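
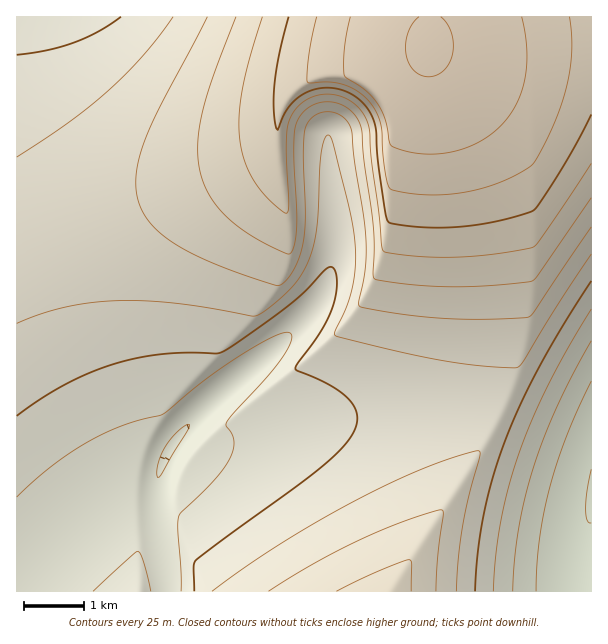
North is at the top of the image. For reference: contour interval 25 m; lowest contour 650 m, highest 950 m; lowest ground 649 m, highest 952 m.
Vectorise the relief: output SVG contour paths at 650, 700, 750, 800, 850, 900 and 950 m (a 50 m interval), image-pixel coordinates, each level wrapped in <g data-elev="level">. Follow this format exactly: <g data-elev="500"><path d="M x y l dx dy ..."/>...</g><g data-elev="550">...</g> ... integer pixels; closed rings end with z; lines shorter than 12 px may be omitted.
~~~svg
<g data-elev="650"><path d="M591 523l-3-1-1-3-1-10 1-17 4-23"/></g><g data-elev="700"><path d="M513 591l2-31 3-30 7-32 8-30 11-30 13-31 34-66"/><path d="M158 478l-1-5 1-8 7-18 14-17 7-5 3-1-2 8-26 43z"/></g><g data-elev="750"><path d="M475 591l3-37 5-38 9-37 12-36 16-38 19-37 24-42 28-45"/><path d="M17 416l24-17 24-14 24-12 24-9 22-6 24-4 27-1 30 1 8-3 67-48 16-13 19-21 4-2 3 1 3 7 1 10-5 24-11 21-23 33-3 6 33 15 19 14 6 7 4 8 0 7-2 9-11 17-22 21-126 93-2 6 0 25"/><path d="M121 17l-23 15-24 11-27 7-30 5"/></g><g data-elev="800"><path d="M436 591l2-37 5-39 0-5-2 0-37 11-45 19-45 24-45 27"/><path d="M207 17l-56 108-10 27-5 22 1 23 8 19 17 18 23 16 36 16 48 17 9 3 7-5 7-8 6-12 6-24 1-25-2-60 2-23 3-6 4-6 6-3 8-2 9 1 8 4 6 6 3 9 2 26 9 56 3 26-1 30-6 32 1 5 41 7 42 4 42 1 43-2 6-5 57-85"/></g><g data-elev="850"><path d="M262 17l-12 40-8 32-3 27 1 24 4 21 10 19 14 18 17 15 3-1 1-6-3-56 2-27 5-10 7-9 9-6 11-3 15 0 13 4 11 9 8 12 3 11 1 27 8 55 2 32 2 5 3 2 34 5 36 0 39-3 38-7 12-14 46-70"/></g><g data-elev="900"><path d="M317 17l-8 39-2 21 1 5 21 0 12 2 12 4 11 8 10 12 6 14 4 44 5 21 3 3 11 2 31 3 28-2 27-7 27-11 14-8 4-5 20-39 13-37 5-35-3-34"/></g><g data-elev="950"><path d="M419 17l-6 6-5 10-2 11 0 10 3 9 5 8 8 5 7 1 8-2 7-5 6-8 3-9 0-11-2-10-5-9-5-6"/></g>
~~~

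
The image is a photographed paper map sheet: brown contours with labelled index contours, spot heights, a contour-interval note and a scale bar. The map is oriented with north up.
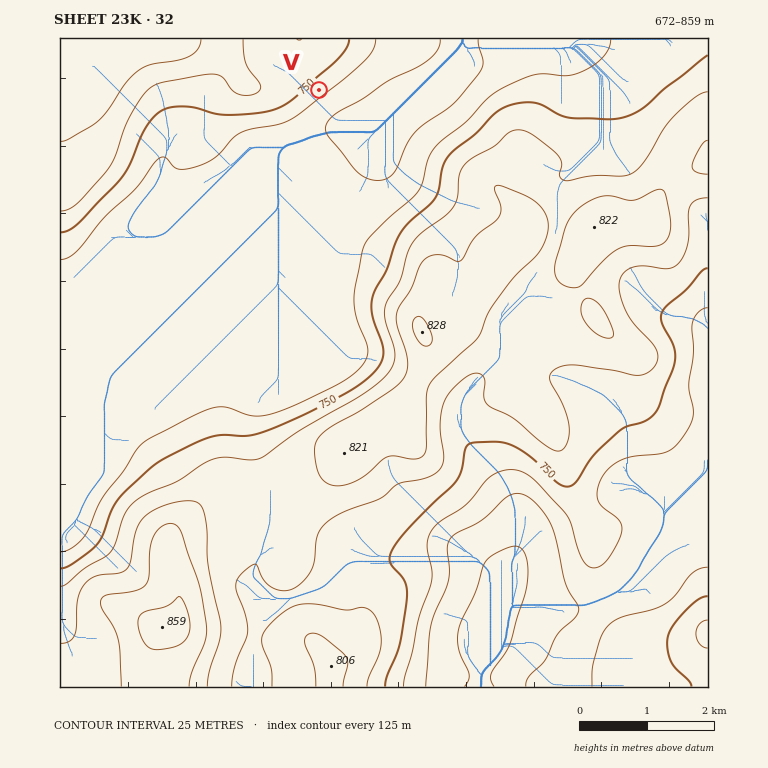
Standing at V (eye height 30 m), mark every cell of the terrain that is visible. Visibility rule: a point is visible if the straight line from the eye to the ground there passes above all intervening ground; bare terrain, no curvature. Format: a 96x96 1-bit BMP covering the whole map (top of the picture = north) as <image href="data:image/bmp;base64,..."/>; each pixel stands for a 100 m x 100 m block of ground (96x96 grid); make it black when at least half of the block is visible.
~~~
<image width="96" height="96" href="data:image/bmp;base64,Qk2+BAAAAAAAAD4AAAAoAAAAYAAAAGAAAAABAAEAAAAAAIAEAAATCwAAEwsAAAIAAAAAAAAA////AAAAAAAAAAAAAAAAAAAAAAAAAAAAAAAAAAAAAAAAAAAAAAAAAAAAAAAAAAAAAAAAAAAAAAAAAAAAAAAAAAAAAAAAAAAAAAAAAAAAAAAAAAAAAAAAAAAAAAAAAAMAAAAAAAAAAAAAAB+AAAAAAAAAAAAAB/+AAAAAAAAAAAAAB/+AAAAAAAAAAACAIH8AAAAAAAAAAACB4H8AAAAAAAAAAACHwD4AAAAAAAAAAAD/wD4AAAAAAAAAAAD/gH4AAAAAAAAAAAD/AH4AAAAAAAAAAAD/APwAAAAAAAAAAAD+APwAAAAAAAAAAAD8APwAAAAAAAAAAAD4AfwAAAAAAAAAAADwA/wAAAAAAAAAAADgB//AAAAAAAAAAADgD//wAAAAAAAAAADgH//8AAAAAAAAAADgf//8AAAAAAAAAAD///88AAAAAAAAAAD///8YAAAAAAAAAAD///8YAAAAAAAAAAD////YAAAAAAAAAAD////4AAAAAAAAAAD////8AAAAAAAAAAD////8AAAAAAAAAAD/////AAAAAAAAAAD/f///wAAAAAAAAAD+f/////AAAAAAAAD+f/////gAAAAAAAD+f/////gAAAAAAAD+f/////gAAAAAAAD+//////4AAAAAAAD////////wAAAAAAD////////4AAAAAAD////////4AAAAAAD////////4AAAAAAD////////wAAAAAAD////////wAAAAAAD////////wAAAAAAD////////wAAAAAAD////////gAAAAAAD///////gAAAAAAAD///////AAAAAAAAD//////+AAAAAAAAD//////+AAAAAAAAD///////B4AAAAAAD////////8AAAAAAD////////8AAAAAAD////////8AAAAAAD////////8AAAAAAD////////+AAAAAAD////////+DAAAAAB////////+DgAAAAB/////////DgAAAAB/////////DwAAAAB/////////nwAAAAB//////////4AAAAB//////////8AAAAB///////////AEAAB/h/////////AGAAB/h/////////gGAAB/x/////////gHAAB///////////gHgwB///////////ADhwB//////////4ADzwB//////////4AB/4B//////////4AAA8B//////////4AAAeB//H///////4AAAP5//B///////4AAAP9//A///////8AAAP9//A///////+AAAP9/8A////////AAAf8/4Af///////AAAf8/wAAD//////AAA/8fgAAB//////gAB/8PgAAB//////gAD/8PgAAD//////gAH/8PgAAH//////wAP/8HgAAH//////4D//8HgAAP//////8H//8HwAAP//////8f//8D4AAP//////////8B/+Af//////////8A//////////////8Af/////////////8Aff/5//////////8AAH/wH/D///////8="/>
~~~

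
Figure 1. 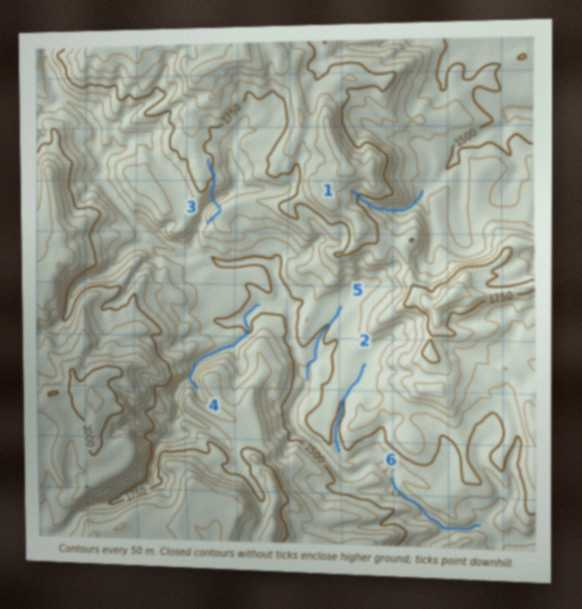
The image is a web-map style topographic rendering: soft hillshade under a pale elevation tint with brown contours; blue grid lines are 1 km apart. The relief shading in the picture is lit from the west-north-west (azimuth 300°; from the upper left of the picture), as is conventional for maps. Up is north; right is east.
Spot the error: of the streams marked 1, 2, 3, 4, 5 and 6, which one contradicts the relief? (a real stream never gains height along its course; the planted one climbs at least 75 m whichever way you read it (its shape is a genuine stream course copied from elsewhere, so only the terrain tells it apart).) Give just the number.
3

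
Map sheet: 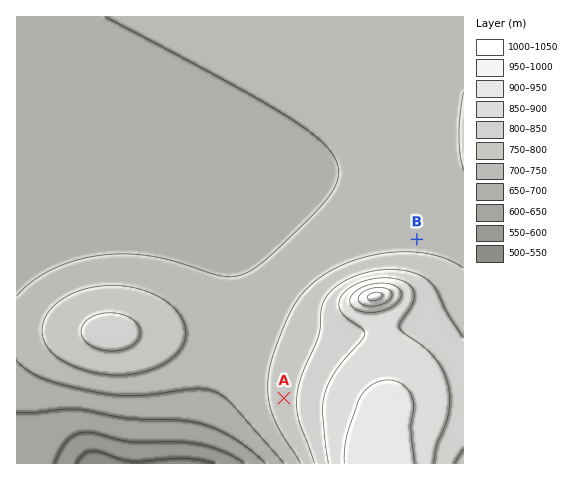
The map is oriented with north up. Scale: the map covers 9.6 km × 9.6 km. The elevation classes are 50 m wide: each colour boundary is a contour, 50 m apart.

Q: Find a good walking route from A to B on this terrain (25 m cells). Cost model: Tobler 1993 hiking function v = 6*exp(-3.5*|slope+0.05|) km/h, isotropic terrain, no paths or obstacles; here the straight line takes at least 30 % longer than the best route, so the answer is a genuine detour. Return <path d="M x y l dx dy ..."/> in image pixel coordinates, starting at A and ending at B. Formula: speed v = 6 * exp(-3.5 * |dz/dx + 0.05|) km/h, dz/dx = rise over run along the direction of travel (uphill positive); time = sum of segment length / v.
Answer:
<path d="M284 398l41-82 0-1 11-23 12-12 56-28 13-13"/>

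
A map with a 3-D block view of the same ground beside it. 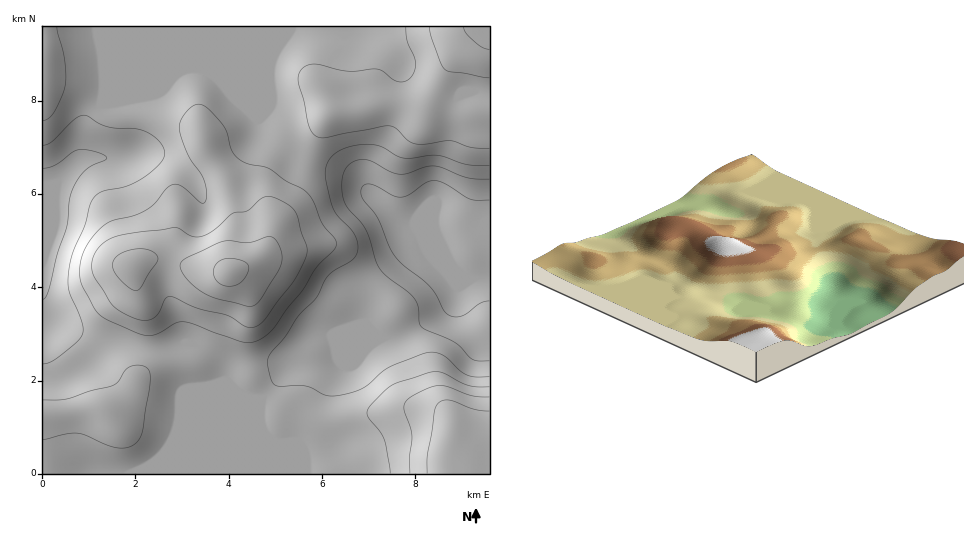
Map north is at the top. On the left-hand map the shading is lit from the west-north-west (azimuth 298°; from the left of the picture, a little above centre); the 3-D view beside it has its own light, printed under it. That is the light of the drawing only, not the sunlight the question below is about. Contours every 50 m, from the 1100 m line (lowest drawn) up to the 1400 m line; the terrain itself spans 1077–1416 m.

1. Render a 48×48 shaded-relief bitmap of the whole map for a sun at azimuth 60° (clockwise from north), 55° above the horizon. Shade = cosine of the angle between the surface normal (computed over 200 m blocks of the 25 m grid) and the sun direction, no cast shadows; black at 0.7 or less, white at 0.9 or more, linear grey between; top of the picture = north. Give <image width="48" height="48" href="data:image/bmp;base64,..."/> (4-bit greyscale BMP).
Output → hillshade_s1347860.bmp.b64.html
<image width="48" height="48" href="data:image/bmp;base64,Qk32BAAAAAAAAHYAAAAoAAAAMAAAADAAAAABAAQAAAAAAIAEAAATCwAAEwsAABAAAAAAAAAAAAAAABEREQAiIiIAMzMzAERERABVVVUAZmZmAHd3dwCIiIgAmZmZAKqqqgC7u7sAzMzMAN3d3QDu7u4A////AKqqmIiIiZmZmZmZmZmZmJmZh2VDRWiJmaqpmHd4mZmZmZmZmZmZmJmYh2VERWiJmZmYh2ZomqmZmZmZmZmZmZmId2VURWiJmZmIdmZ5q6qZmZmZmZmZmZiHdmVVRWeZmYiIdmeau7qZmZmZmZmZiIh3ZlVVVFeaqoiIdniru7qZmZmZmYmZmIh3ZlVmVWiru5mYh4q7u7upmZmZmYmZmYiHdmZmZWm8y7qpmau7u7upmZmZmZmZmZmYh3d3d4vd3Lupmqqqq8upmZmZmZmaqqqph3eJia3v3aqpmqmZq7uZiZmYiaqqq7uph3iZms7/3KmZmYiJq7qYiZmImrqqq7uph4maqs//3JmZmIeJqqmZmamImrqqq7qZiImZms/+y5mZmIiZqqqqqph3iqqqqqmZmJmZm97tupmJmIiIiZqpmIdmeaqqqqmZmZmZq93cqpiIiIdmZ4mYdmVUaJq6qpmZmZmZq93LqZh3ZmVDRomHVVVEaKu7qZmZmYiavMy6mYhlRDMiR5mFRFQ0abu7qYmZmIiazMypmYdTIiI0abp0REM0eru6mZmZmIirzdypiXZCIiNGi7lkRDNGiru6qqqqmYm83dupmXUyIjNXm6hUQzRom7u7u7qqmZrN7cuZmWUhEjRXq5dVREaJq7u7zLqpmrzd3LqZmWUhEjV4qpdmZWiau7u8y6mZq83dy6mZmXUhE1aJqpmId3m7u7vMy6mave7cupmIiHYxE2iaq7qpmJq8u7zMy6qr3u3LqZmIiYdTJGiau7u7qZrLurzMzLvO/+y6mZh4mZhkNXmqu7u8uYq7qazN3M3v/9ypmZiImZhlRXmqqqq8yYiqmKvN3d7//tupmYiJmZh1RYmqqZmsyXeZiJvN3e///bqZmYiJmZh1VompmYisuWeZiKzd3v//3KmJmYiIiJh2Z5qpmIiruGeambzd3v/+yoeJmYd3d5mHeJqpiImrl1eaqr3cze/sqGZ4mHVVZpmIiaqpiImqhmirq83Lzd7bhkVoh1MzRYmYiaqZiHiYZXq7u8y6vMy5dURXdTETRYmZmZmYh3dlVpvMu7upmruYZDRVVCEkVYmZiIiIdlVEV6zMuqqYiZmGVERFVERFZpmod2Z3ZUREabzMupmYd3dmVVREVmZ3d5qodmZ3ZVVVes3cuZmHVWdmZmVVaJiHd5qpd3eHd3dmi93cqZiGRGd3eHdmeZl3d6q5iImZmYh3nN3LmZh1RXmZmZh3iZmHiKu6mZmZmZiIrNy5mZhkRpqqqqmYiZmYmbu6qpmZmZiIrMuZmZdUV5u6qqqZiJmZmbvLupmZmZmJq7mZmYdUaKuqqqqoiImYh7zMupmZmZmZqpmZmYZWiruqqqqYd3h3ZszMupmZmZmZmZmZmYdnmruqqqqYZWZmVszMupmZmZmZmZmZmZh4mqqqmZmHVFVmZ8zcupmZmZmZmZmZmZmImqqqmZmGVEVniMzMupmZmZmZmZmZmZmYmaqpmYh2REZ4iczLupmZmZmZmZmZmZmZmZmZmIh1RFZ4mQ=="/>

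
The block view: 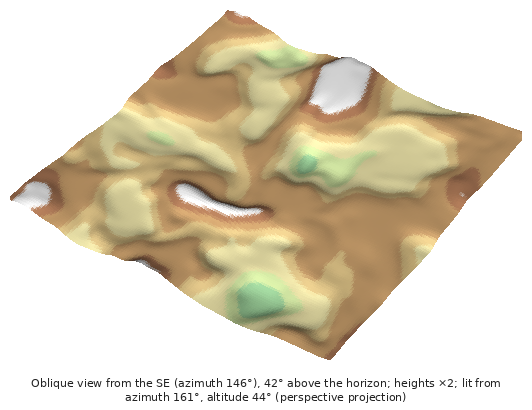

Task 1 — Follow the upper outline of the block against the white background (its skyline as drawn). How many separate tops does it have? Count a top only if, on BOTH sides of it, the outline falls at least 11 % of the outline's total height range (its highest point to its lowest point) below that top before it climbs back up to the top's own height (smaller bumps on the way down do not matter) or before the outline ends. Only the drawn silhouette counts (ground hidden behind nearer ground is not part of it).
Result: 1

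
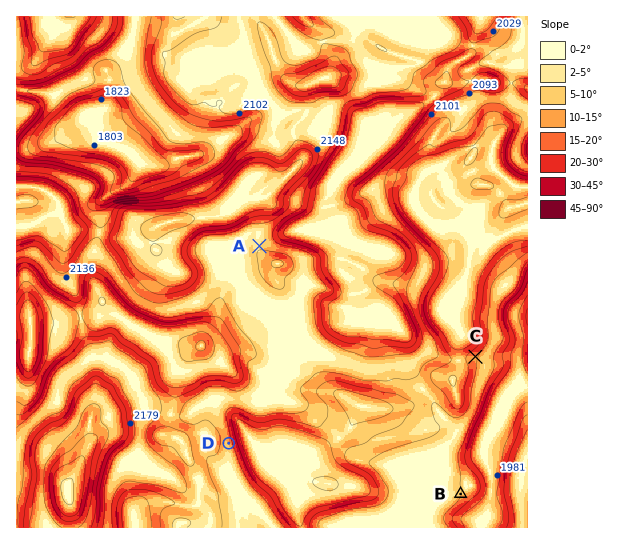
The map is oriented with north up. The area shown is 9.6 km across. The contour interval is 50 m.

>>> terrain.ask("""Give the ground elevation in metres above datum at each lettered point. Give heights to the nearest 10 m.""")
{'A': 2140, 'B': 2100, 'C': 2160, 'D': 2130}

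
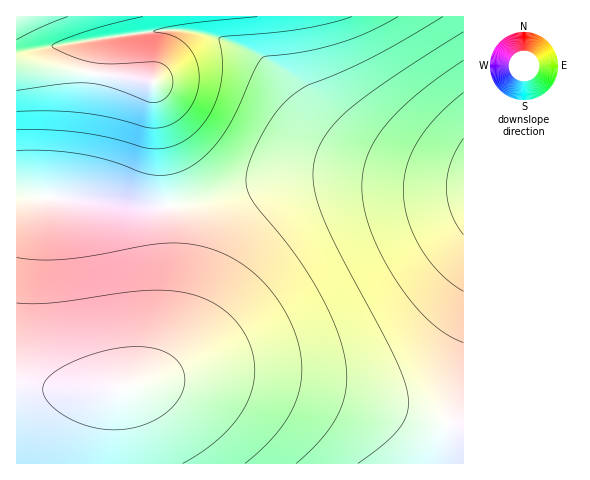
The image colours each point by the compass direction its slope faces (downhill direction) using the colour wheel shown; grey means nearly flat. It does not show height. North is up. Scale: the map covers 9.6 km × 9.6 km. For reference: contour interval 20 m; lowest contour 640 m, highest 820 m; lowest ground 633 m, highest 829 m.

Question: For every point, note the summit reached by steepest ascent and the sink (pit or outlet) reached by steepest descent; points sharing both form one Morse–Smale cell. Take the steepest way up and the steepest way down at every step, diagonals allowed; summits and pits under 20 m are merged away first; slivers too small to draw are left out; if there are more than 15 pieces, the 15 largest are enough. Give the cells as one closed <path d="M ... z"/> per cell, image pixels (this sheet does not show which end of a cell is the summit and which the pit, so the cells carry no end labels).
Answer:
<path d="M335 177l-47 2-70 19-46 8-39 0-49-7-67-3-1 267 421 1 27-100 0-178-37-1z"/><path d="M463 16l-446 0-1 179 68 4 49 7 39 0 46-8 53-15 41-6 43 1 72 7 36 0z"/><path d="M463 365l-25 99 26-1z"/>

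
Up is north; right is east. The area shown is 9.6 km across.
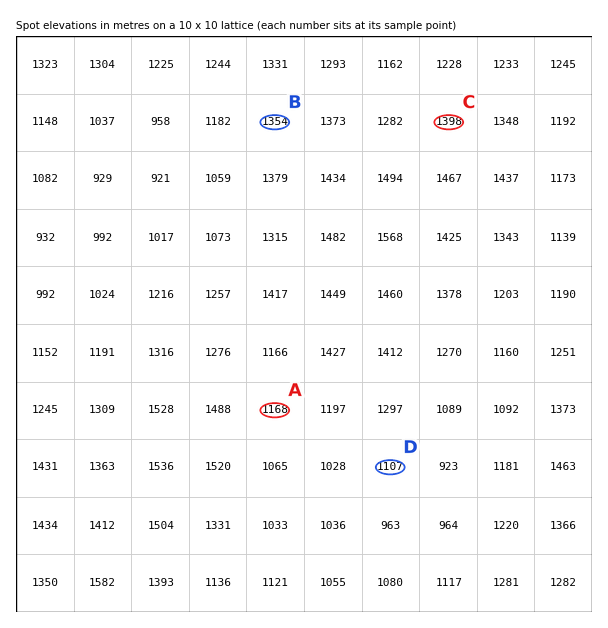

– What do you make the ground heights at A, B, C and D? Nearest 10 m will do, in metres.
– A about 1170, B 1350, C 1400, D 1110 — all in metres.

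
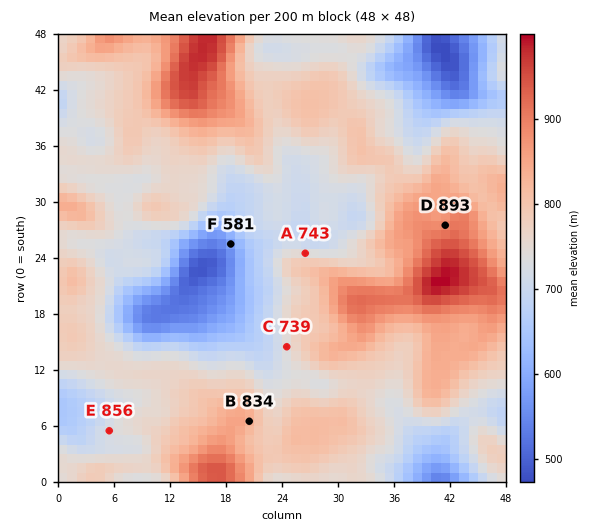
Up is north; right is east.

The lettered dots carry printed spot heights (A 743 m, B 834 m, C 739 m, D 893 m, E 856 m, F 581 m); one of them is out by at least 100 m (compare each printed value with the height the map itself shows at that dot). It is E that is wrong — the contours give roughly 731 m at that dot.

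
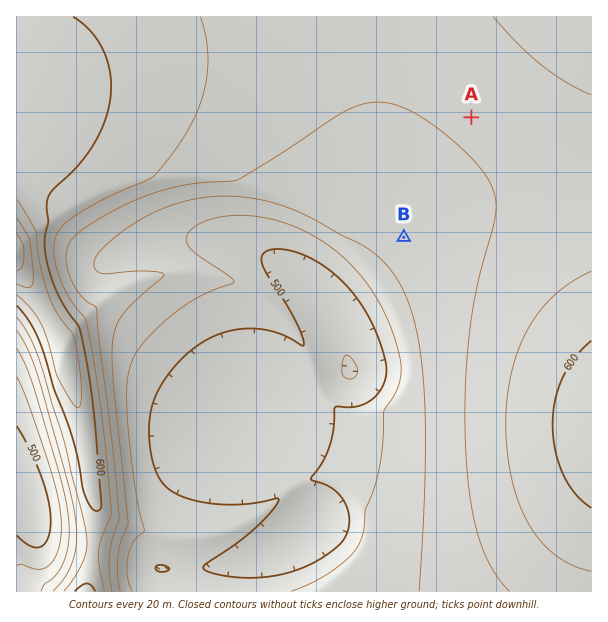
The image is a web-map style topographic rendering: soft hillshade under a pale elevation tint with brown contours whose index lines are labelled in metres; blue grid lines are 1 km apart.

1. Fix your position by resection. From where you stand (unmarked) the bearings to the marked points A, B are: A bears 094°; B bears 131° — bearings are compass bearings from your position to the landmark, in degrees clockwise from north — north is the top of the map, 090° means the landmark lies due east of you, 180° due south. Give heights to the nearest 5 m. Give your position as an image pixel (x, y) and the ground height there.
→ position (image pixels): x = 248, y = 102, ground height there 570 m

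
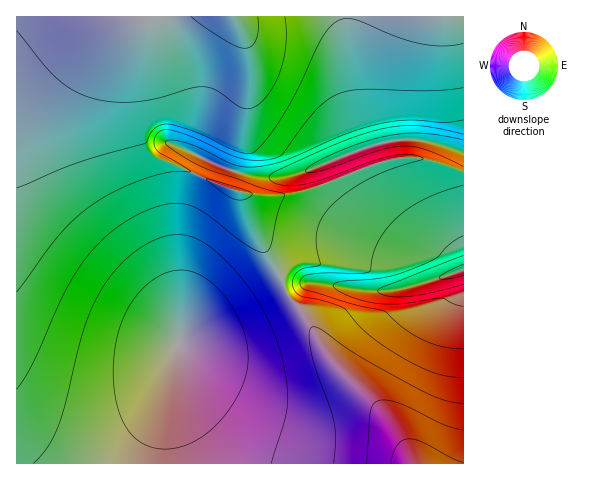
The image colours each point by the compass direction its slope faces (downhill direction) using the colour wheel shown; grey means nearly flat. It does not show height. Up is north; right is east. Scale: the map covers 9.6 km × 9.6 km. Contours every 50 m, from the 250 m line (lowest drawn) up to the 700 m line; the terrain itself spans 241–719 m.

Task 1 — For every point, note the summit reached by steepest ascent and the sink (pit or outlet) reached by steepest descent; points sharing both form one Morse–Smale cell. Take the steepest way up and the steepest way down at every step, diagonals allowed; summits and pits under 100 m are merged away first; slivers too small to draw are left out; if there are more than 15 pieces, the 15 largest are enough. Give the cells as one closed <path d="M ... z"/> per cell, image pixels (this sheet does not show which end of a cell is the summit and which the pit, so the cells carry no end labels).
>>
<path d="M148 16l-132 1 1 447 143 0 4-43 15-79 11-6 44-14 52-29-4-15-29-53-11-31-88-37-11-14-7-34-1-36 6-40z"/><path d="M463 16l-313 0-4 4-5 13-6 40 1 36 7 34 11 14 88 37 11 31 29 53 4 14 20-9 17 0 48 8 25-1 67-20z"/><path d="M286 292l-52 30-44 14-11 6-15 79-3 42 252 1-7-18-16-25-56-58-34-56z"/><path d="M463 270l-67 20-25 1-48-8-17 0-19 10 13 14 34 56 56 58 24 43 50-1z"/>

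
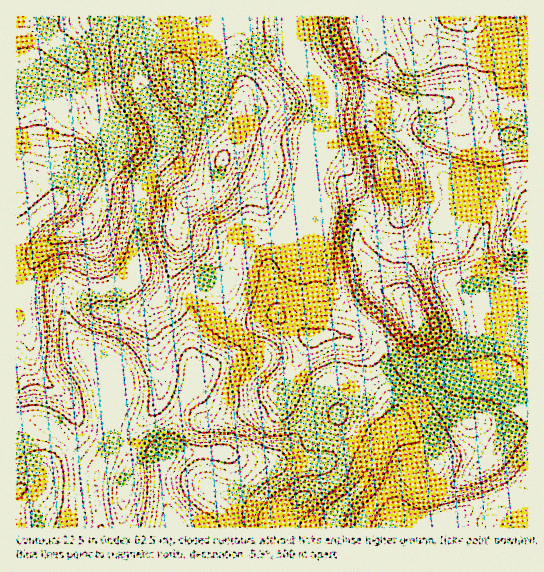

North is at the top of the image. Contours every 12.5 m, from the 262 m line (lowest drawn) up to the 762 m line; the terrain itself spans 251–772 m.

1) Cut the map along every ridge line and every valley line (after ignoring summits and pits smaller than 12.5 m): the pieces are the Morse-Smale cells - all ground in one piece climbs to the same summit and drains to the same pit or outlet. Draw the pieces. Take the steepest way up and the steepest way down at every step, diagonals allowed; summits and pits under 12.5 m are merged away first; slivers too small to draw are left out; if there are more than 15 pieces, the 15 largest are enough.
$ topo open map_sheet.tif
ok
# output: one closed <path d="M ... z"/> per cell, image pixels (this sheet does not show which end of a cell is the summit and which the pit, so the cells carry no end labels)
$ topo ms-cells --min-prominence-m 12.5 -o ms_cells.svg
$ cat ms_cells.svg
<path d="M295 16l-80 0-4 10-7 7 8 2 3 32-3 28-3 7-10 10-31 18-5 13 0 8-20 28-7 43 1 35-12 23 17-4 31 16 12 4 8 0 6-8 6-3 22-5 9-13 5-20 9-7 25-4 22-29 8-44 0-20 12-29 0-19-14-41-2-20z"/><path d="M278 236l-17 1-14 4-7 9-4 17-5 10-9 6-13 1-10 4-7 9-1 56 4 16-6 24-8 10-6 18-5 35 4-3 12-1 37 0 27 9 25-1 28-31 5-16 13-22 16-8 9 1 13 11 6-6 4-23-6-15-11-13 12-17-19-14-10-13-6-12-6-28-5-9-20-8z"/><path d="M331 155l-3 0-7 10-14 33-31 37 3 2 19 0 20 8 5 9 6 28 6 12 10 13 18 13 24-25 11 0 7 2 11 20 4 12-4 20 0 17 15 21 8-6 6 0 28 12 22 3 24 15 8 8-2-10-20-47 3-20-8-9-21-51 1-35 8-24-1-12-10-8-7-2-9 4-12 15-40 24-15 1-8-2-11-12-3-25-19-21-8-19z"/><path d="M143 16l-127 1 1 226 3-8 21-20 15-12 1-18 13-17 8 1 40 18 21 4 6-17 18-23 0-16-6-14-13-24-7-28 2-16 10-18z"/><path d="M102 289l-27 4-11 10-1 5-2-6-6-3-28 0-3 10-8 9 13 20 2 21 5 14 11 11 13 7 15 20 2 16-10 15 31 26 9-21 22 0 6-17 20-21 6-16 0-20-5-24-11-31 2-7-10 4-30-3-3-2z"/><path d="M527 16l-150 1 2 14 6 14 2 12-6 20-9 21 9 3 11 12 3 9 9 16 37 37 0-8 14-36-2-12-5-10-5-4 44-25 23-28 18-3z"/><path d="M347 93l-16 0-4 5-22 53 0 12-7 44 11-13 7-19 13-20 9 4 7 7 8 19 19 21 4 28 7 7 11 4 11 0 9-4 35-21 12-15 11-4-13-13-13-8-42-42-9-16-3-9-11-12-15-5z"/><path d="M223 452l-49 1-9 9-2 9 0 19 11 38 99 0 2-11 8-12 38-16 13-8 7-8 4-10 0-3-6-1-18 5-59-1-19-3z"/><path d="M74 168l-4 0-10 11-3 6-1 18-16 12-20 20-4 8 1 54 11 1 1-24 10-23 12-11 31-15 9 8 8 14 2 39 2 3 15-4 11-12 7-12 0-39 4-31-34-8z"/><path d="M142 276l-11 1-18 11-10 1 0 14 2 8 17 4 15 0 12-6-4 9 15 48 1 27-6 16-20 21-6 17 34 9 2 8 6-14 4-29 6-18 8-10 6-24-4-16 1-56-19-5z"/><path d="M527 175l-12 2-23 26-12 44 0 40 7 11 14 37 8 8 12-8 7-2z"/><path d="M377 16l-81 1 5 17 2 20 14 41 0 19-12 29 1 6 23-54 20-2 24 4 14-40-2-12-6-14z"/><path d="M446 104l-3 1 5 4 5 10 2 12-14 36 0 7 32 27 9 6 7 10 3-14 11-13 12-13 13-3 0-67-5-2-13 2-35 17-12 1z"/><path d="M209 33l-30 3-29-1-11 18-2 16 4 20 16 32 6 22 7-15 29-16 12-13 4-18 0-14-3-32z"/><path d="M67 443l-10 8-27 33-14 6 1 38 84-1-5-34 1-26z"/>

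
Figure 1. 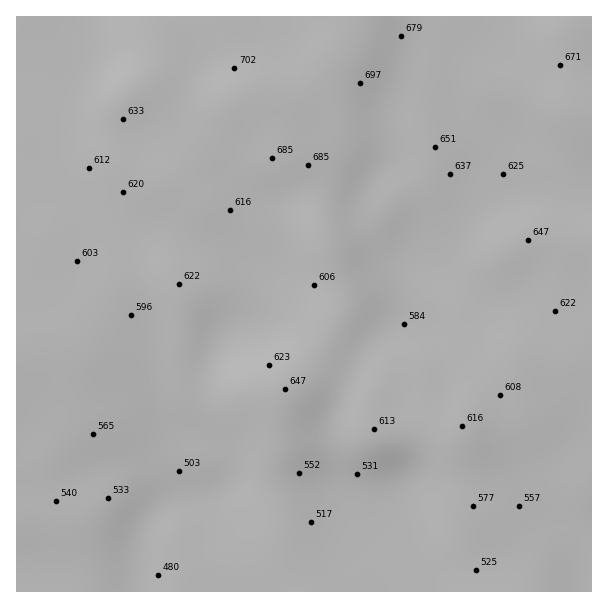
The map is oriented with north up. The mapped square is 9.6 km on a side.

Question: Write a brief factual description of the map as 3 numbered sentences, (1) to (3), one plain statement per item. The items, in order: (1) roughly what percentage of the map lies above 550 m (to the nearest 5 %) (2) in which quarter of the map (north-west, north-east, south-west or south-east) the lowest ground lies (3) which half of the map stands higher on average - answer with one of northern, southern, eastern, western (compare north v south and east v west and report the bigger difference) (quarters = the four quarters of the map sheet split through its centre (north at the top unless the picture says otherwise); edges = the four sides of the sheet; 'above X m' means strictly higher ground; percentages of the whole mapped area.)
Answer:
(1) Roughly 80 % of the ground is higher than 550 m.
(2) Look to the south-west quarter for the lowest ground.
(3) On average the northern half of the map is the higher ground.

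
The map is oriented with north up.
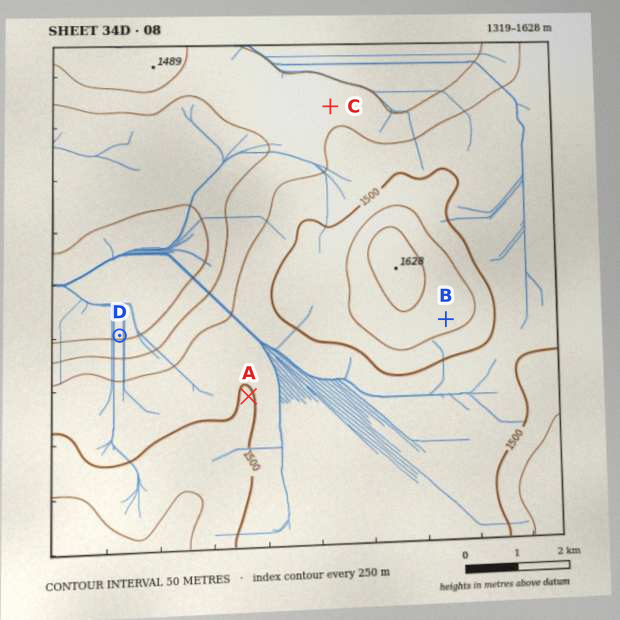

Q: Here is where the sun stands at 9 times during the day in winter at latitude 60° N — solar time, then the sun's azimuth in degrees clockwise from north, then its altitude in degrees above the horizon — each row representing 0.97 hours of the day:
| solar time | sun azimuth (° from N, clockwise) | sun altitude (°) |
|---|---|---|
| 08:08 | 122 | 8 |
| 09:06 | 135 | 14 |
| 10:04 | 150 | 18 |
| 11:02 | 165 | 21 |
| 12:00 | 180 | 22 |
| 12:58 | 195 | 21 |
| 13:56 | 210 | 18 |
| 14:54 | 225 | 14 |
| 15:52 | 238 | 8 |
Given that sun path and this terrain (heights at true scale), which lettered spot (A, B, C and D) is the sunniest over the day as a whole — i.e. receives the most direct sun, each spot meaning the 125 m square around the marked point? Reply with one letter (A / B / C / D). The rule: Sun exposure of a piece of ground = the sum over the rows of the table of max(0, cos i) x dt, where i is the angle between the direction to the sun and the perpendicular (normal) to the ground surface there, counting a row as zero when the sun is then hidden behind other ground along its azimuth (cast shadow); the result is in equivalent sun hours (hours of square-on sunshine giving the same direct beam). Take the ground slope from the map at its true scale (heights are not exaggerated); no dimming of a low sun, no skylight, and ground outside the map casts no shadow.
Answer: B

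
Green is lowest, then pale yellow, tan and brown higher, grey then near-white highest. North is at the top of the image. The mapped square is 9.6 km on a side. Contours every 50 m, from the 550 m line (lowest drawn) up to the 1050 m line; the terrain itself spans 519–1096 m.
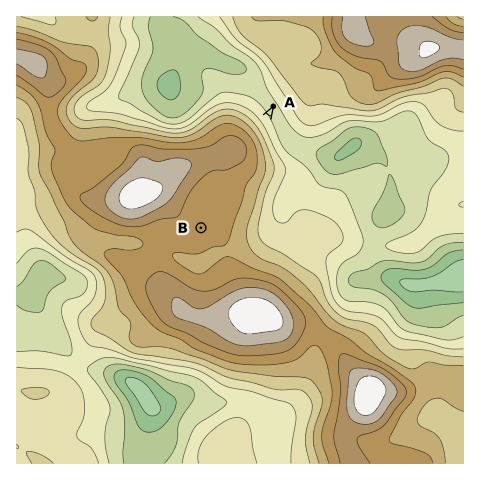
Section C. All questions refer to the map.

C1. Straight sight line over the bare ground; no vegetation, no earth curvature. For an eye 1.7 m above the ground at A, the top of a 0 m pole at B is out of sight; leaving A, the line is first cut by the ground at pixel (266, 119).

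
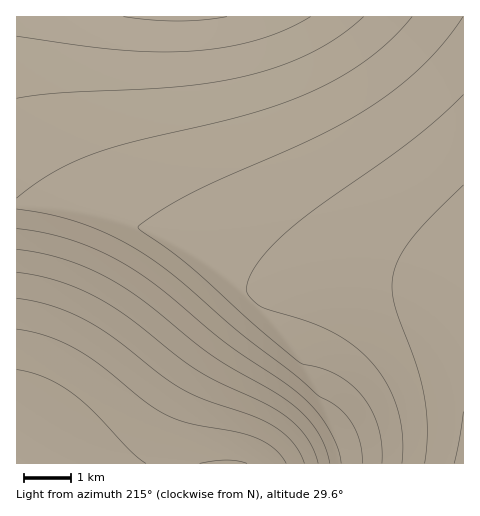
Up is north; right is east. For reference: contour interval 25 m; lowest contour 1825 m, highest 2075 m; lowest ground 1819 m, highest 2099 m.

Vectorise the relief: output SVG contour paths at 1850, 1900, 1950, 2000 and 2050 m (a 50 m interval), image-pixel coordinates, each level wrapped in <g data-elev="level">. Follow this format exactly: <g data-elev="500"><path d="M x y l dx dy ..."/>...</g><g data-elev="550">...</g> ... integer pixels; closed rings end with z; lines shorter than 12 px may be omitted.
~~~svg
<g data-elev="1850"><path d="M425 463l2-32-3-34-8-33-21-58-3-15 1-13 5-18 12-19 19-23 34-33"/></g><g data-elev="1900"><path d="M382 463l-1-22-5-20-8-17-13-16-11-9-11-6-14-6-15-3-6-3-44-36-64-58-22-18-26-18-4-4 23-17 29-16 124-56 30-16 26-15 28-20 25-21 21-24 19-25"/></g><g data-elev="1950"><path d="M341 463l-3-15-8-17-11-17-13-14-21-17-61-41-74-62-32-20-33-15-33-11-35-5"/><path d="M17 98l44-5 120-7 33-4 30-6 36-10 32-14 28-16 24-19"/></g><g data-elev="2000"><path d="M318 463l-5-15-9-14-11-12-15-11-19-10-43-20-19-11-19-13-49-40-33-20-39-16-19-5-21-4"/><path d="M123 17l28 3 27 1 25-1 24-3"/></g><g data-elev="2050"><path d="M286 463l-12-14-18-11-20-6-47-9-23-8-19-12-45-36-24-17-30-14-31-7"/></g>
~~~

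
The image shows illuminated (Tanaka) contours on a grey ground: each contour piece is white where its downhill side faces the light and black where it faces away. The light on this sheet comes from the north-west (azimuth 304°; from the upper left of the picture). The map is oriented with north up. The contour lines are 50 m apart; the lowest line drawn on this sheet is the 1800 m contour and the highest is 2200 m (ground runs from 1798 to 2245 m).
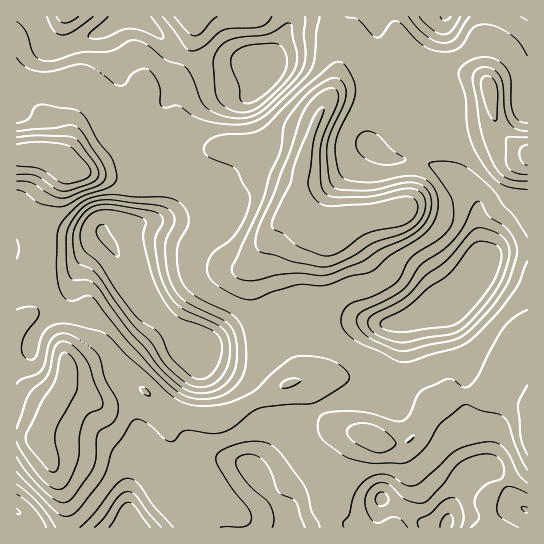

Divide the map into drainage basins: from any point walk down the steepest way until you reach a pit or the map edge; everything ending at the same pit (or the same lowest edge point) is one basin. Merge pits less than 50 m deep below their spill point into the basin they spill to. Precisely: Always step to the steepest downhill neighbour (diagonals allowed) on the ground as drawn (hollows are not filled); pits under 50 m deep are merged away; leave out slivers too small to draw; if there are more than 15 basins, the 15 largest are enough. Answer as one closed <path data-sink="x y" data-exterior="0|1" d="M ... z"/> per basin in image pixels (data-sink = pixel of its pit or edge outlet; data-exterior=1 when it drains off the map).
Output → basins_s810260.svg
<path data-sink="478 275" data-exterior="0" d="M411 63l-29 12-35 9-8 4-11 11-13 24-10 28-6 31 0 24 2 3-18 11-15 18-15 35 0 14 7 22 8 16 25 38 3 8-1 10 24-4 54-1 11 10 21 26 17 12 7-13 18-12 15-3 20 0 11-4 4-7 19-50 7-8 5-2 0-172-18-12-13-15-5-16-3-23-7-8-16-6-12 0-29-5z"/><path data-sink="103 235" data-exterior="0" d="M230 147l-23 4-22 12-50 20-64-14-12-9-14-5-29 0 1 281 20 1 2-2 24-48 36 16 42-15 21 19 11 5 24 5 20 2 9-3 70-37 0-8-7-16-17-24-12-22-7-22 0-14 11-27 9-16 10-10 18-11-2-3 1-29-6 0-15-4-18-9-14-12z"/><path data-sink="263 70" data-exterior="0" d="M329 16l-135 0 1 15-4 18-10 20-10 14-8 5-14 3-16 16-48 22-9 9-15 24 10 7 64 14 50-20 22-12 23-4 17 5 14 12 18 9 15 4 5-1 13-46 11-23 9-13 5-19 2-22-8-22z"/><path data-sink="290 527" data-exterior="1" d="M309 380l-10 0-13 4-49 27-20 8-20-2-30-7 1 17 7 19 0 19-6 14 0 7 18 27 6 15 136-1-4-18 0-14 6-20 22-36 11-5-30-7-14-14-5-11z"/><path data-sink="447 523" data-exterior="0" d="M498 391l-16 5-20 0-15 3-18 12-10 19-13 13-23 0-16-8-6 0-7 4-14 19-11 21-4 16 0 14 4 18 161 1-3-19 1-12 7-9 33-22 0-63z"/><path data-sink="131 17" data-exterior="1" d="M193 16l-176 0-1 138 29 1 16 6 15-23 9-9 48-22 16-16 14-3 7-4 11-15 10-20 4-18z"/><path data-sink="130 523" data-exterior="0" d="M63 387l-24 46-2 6 12 19 11 25 5 18 2 26 124 1 1-3-5-12-18-27 0-7 6-14 0-19-7-19-1-17-26-22-42 15z"/><path data-sink="446 17" data-exterior="1" d="M527 16l-197 0 1 15 8 22 0 14-7 27 15-10 35-9 29-12 14 5 52 8 11 9 3 7 28 0 8 4z"/><path data-sink="17 511" data-exterior="1" d="M26 436l-10 1 0 90 50 1-1-27-13-38-15-25z"/><path data-sink="527 510" data-exterior="1" d="M527 467l-32 21-7 9-1 12 4 19 37-1z"/>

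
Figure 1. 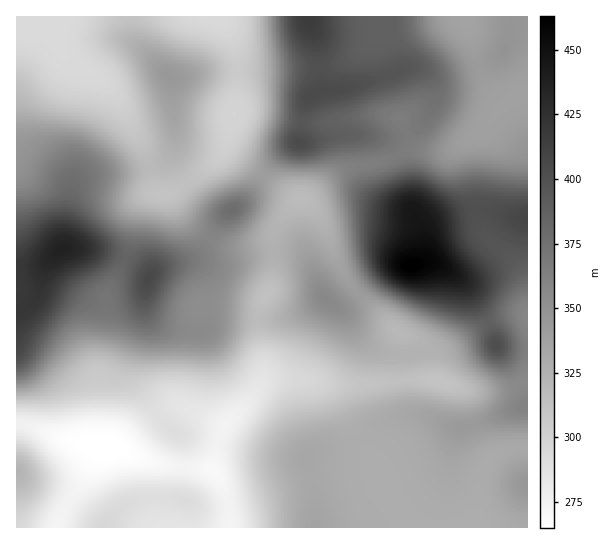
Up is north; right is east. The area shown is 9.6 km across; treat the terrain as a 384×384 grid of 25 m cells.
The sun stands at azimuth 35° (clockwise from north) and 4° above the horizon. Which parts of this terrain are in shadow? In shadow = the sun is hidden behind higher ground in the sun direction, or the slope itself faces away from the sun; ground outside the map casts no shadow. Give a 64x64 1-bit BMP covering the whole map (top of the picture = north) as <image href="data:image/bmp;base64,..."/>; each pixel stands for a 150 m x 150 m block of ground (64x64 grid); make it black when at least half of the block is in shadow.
<image width="64" height="64" href="data:image/bmp;base64,Qk0+AgAAAAAAAD4AAAAoAAAAQAAAAEAAAAABAAEAAAAAAAACAAATCwAAEwsAAAIAAAAAAAAA////AAAAAAAAAAAAAAAAAAAAAAAAAAAAAAAAAAAAAAAAAAAAAAAAAAAAAAAAAAAAAAAAAAAAAAAAAAAAAAAAAAAAAAAAAAAAAAAAAAAAAAAAAAAAAAAAAAAAAAAAAAAAAAAAAAAAAAAAAAAAAAAAAAAAAAAAAAAA4AAAAAAAAADgAAAAAAAAAMAAAAAAAAHAwAAAAAAAA/CAAAgAAAAD+IAD/gAAAAP4AB//AAAAAfgAf/8AAPz/8AB/wAAA///gAH8AAAB//8AAAAAAAH//gAAAAAAAf/+AAAAAAAB//4AAAAAAAH//AAAAAAAAf/4AAAAAAAB//gAAAAAAAH/gAAAAAAAA/4AAAAAAAAD+AAAAAAAAAPwAAAAAAAAA+AAAAAAAAADwAAAAAAAAAPAAAAAAAAAB4AAAAAAAAAHgAAAAAAAAAeAAAAAAAAABwAAAAAAAAAGAAAAAAAAB/QAAAAAAAAH+AAAAAAAAAf4AAAAAAAAB/gAAAAAAAAH4AAAAAAAAAcAAAAAAAAAAAAAAAAAAAAAAAAAAAAAAAQAAAAAAAAADgAAAAAAAAAPAAAAAAAAAB8AAAAAAAAAHwAAAAAAAAAeAAAAAAAAAB4AAAAAAAAAHwAAAAAAAAAfAAAAAAAAAB+AAAAAAAAAD4AAAAAAAAAPgAAAAAAAAA8AAAAAAAAABwAAAAA=="/>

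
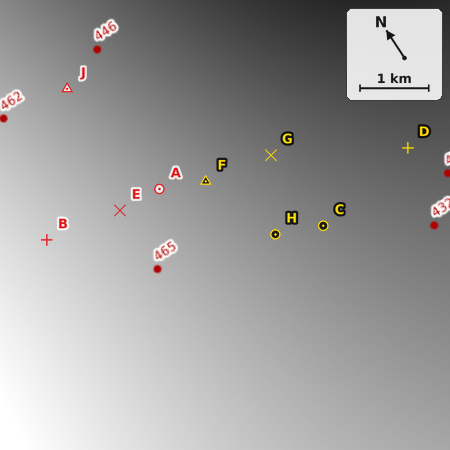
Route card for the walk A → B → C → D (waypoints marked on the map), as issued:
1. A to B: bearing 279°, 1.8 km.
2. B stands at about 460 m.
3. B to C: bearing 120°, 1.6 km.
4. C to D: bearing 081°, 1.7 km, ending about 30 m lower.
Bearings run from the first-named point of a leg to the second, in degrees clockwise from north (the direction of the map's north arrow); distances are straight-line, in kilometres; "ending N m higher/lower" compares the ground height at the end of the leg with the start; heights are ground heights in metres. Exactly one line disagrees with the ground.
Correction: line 3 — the distance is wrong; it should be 4.0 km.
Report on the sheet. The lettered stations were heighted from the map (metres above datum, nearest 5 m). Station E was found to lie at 465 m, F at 455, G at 440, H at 455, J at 455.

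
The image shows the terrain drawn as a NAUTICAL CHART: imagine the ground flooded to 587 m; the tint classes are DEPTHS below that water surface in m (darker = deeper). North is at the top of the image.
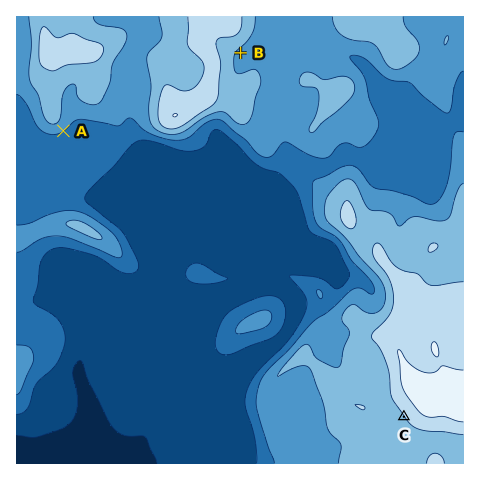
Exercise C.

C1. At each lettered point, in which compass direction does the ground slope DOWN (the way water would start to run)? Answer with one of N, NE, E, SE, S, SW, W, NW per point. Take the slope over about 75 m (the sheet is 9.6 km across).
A SE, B SE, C SW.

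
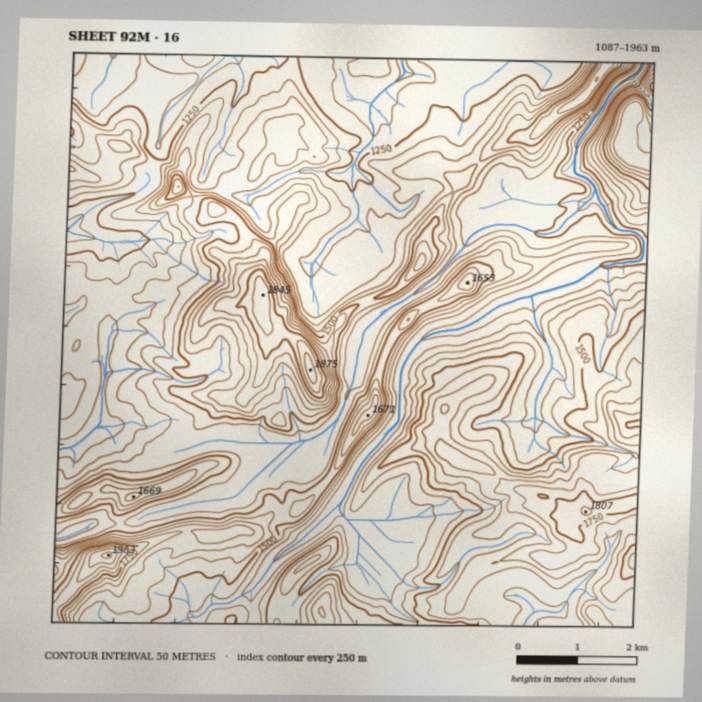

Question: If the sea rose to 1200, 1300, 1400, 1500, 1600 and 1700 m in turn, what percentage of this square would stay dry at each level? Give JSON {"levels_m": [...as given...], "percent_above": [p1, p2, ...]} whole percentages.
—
{"levels_m": [1200, 1300, 1400, 1500, 1600, 1700], "percent_above": [97, 79, 54, 33, 16, 5]}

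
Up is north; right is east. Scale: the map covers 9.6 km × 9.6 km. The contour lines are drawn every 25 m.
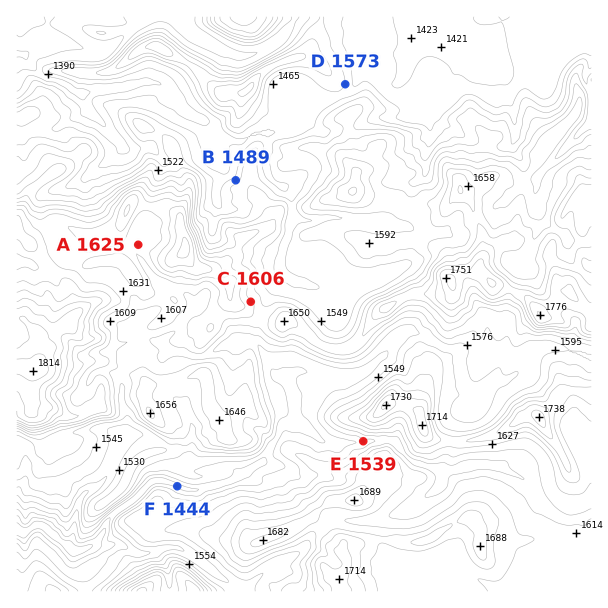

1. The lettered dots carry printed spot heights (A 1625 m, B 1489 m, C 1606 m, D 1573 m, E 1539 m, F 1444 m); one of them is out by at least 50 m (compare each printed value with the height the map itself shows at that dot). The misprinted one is D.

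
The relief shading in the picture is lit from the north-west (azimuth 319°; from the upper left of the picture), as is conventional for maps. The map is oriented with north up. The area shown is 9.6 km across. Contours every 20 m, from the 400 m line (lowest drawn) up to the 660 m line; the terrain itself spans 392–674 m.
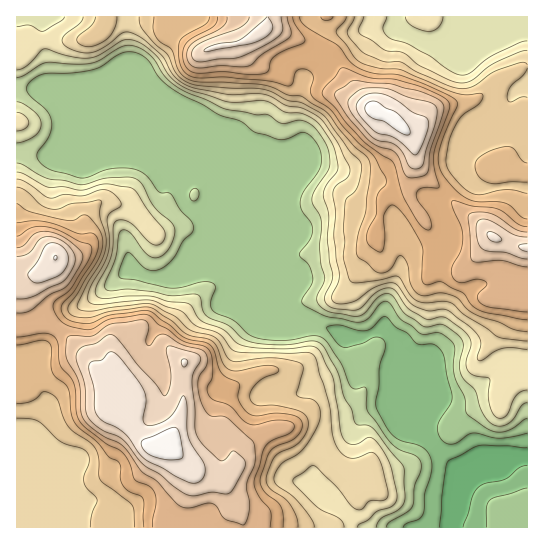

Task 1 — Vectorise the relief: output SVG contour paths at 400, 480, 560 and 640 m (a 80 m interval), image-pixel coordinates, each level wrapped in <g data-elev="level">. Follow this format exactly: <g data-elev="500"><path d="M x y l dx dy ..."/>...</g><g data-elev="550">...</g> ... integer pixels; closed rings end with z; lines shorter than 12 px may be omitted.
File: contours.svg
<g data-elev="400"><path d="M439 527l5-46 2-16 3-4 30-15 48 2"/><path d="M527 465l-8 3-14 11-19 4-8 5-6 9-9 30"/></g><g data-elev="480"><path d="M358 527l1-2 8-5 10-9 13-4 4-2 3-7-1-8-7-28-14-22-6-3-10 6-6 2-6-2-4-4-3-10-7-51-15-29-7-3-32 3-24-1-14-3-6-3-12-12-22-9-4-4-6-11-5-3-17-1-20-6-23 0-20 3-8-2-2-3 0-5 15-32 2-12 0-18 2-5 7-2 8 3 19 19 6 3 6-1 3-5 1-5-2-5-15-19-11-18-6-4-25-4-24 6-19-3-13 1-7-3-20-11-6-2"/><path d="M17 131l8-2 4-6-1-4-3-3-8-4"/><path d="M17 70l10-5 16-16 4 0 25 8 17 1 10-3 23-14 9-1 10 3 10 8 8 8 12 19 8 7 10 4 40 13 37-1 19 11 16 1 11 5 8 7 11 17 4 9 3 15-1 5-10 14-4 9 6 20-2 27 3 21 3 13-1 7-7 15 1 6 4 4 5 2 22 1 5-3 16-16 8-3 7 1 4 3 9 14 5 5 16 8 14-2 5 1 21 16 4 9-5 18 1 8 6 6 14 2 3 2-1 22 2 9 5 7 5 1 4-1 3-4 8-18 6-4 5-1"/><path d="M527 41l-8 2-28 13-22 18-10 1-10-5-19-14-20-11-22-8-5-8 4-12"/><path d="M64 17l-3 4-18 10-4 0-10-6-12 2"/><path d="M405 17l2 5 5 4 17 5 5-1 4-3 4-5 1-5"/></g><g data-elev="560"><path d="M283 527l0-12-2-8-4-5-14-12-2-5-1-7 7-21 4-7 6-4 16-6 6-6 3-8-2-7-6-4-11-1-10-1-16 3-8-2-6-6-5-9 1-16-13-6-5-4-3-7-4-15-3-5-6-4-15-2-7-3-13-12-20-14-7-1-32 5-22 9-14-2-8-3-5-6-1-7 13-15 21-33 3-12-1-9-4-4-15 0-20-8-13-3-12-1-16 2"/><path d="M17 345l25-5 4 1 4 2 2 6 0 22 3 6 10 7 3 5 3 24 3 8 6 8 17 13 12 15 10 6 2 4-1 12 5 9 5 4 9 3 4 3 1 5 0 24"/><path d="M527 219l-6-2-10-10-6-4-28-1-11-4-11-8-13-16-3-11 0-10 6-19 12-28 0-4-2-3-28-14-25-9-27-2-16-6-9-6-13-17-32-19-4-5-2-4"/><path d="M209 17l-3 7-21 11-5 6-2 6 1 12 2 8 4 6 5 3 7 2 26-1 38 3 28 6 4-3 2-9 3-4 5-1 7 2 3 6-3 13 2 7 18 12 15 20 14 14 14 12 13 23 0 7-7 6-2 6-1 18-9 18 0 6 2 6 9 7 4-1 3-12-1-24 5-8 2-2 3 0 13 14 15 26 1 6-1 27 2 5 3 2 11-3 4 0 21 11 8 12 8 5 10 3 38 7"/><path d="M321 17l1 2 4 2 5-2 2-2"/></g><g data-elev="640"><path d="M194 483l8-4 3-5 0-5-2-7-10-16-5-9-1-10 0-21-2-10-2 0-1 1-7 14-8 8-10 5-10 1-3-2-1-4 3-17-2-11-6-10-17-23-7-6-4 0-8 8-11 2-2 7 5 18 1 23 3 7 6 5 11 5 10 6 14 21 7 6 32 17z"/><path d="M183 366l2 1 2-3 1-3-2-2-3 0-2 2z"/><path d="M33 282l5 1 5-1 14-5 6-5 4-7 1-7-2-7-4-5-9-3-4 0-4 3-7 14-10 14 1 4z"/><path d="M527 244l-9 2 4 4 5 1"/><path d="M495 242l6-1 0-3-7-5-5-1-2 2 1 4z"/><path d="M413 154l2 1 3-2 7-14 4-14-2-7-14-6-16-11-12-7-14-1-10 5-4 5-1 6 4 6 6 8 11 10 13 3 7 3z"/><path d="M267 17l-28 23-25 5-9 4-1 2 43-7 15-5 7-5 4-5-1-6z"/></g>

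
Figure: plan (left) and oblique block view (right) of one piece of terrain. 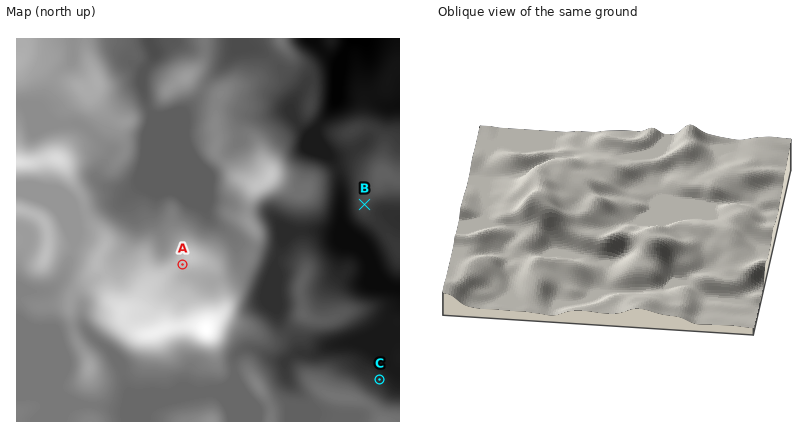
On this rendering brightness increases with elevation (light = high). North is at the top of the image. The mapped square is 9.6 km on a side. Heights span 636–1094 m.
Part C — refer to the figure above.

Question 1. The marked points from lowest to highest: C B A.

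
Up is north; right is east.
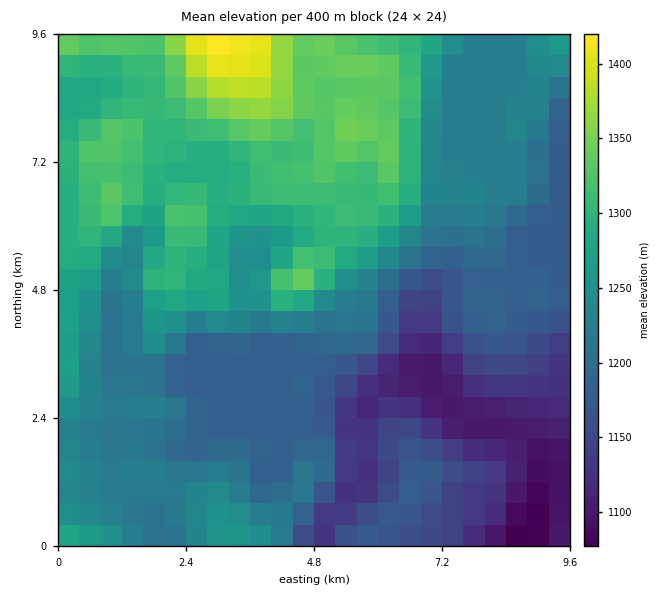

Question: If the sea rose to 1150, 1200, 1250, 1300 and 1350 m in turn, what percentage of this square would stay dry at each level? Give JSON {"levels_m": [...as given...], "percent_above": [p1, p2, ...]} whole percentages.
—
{"levels_m": [1150, 1200, 1250, 1300, 1350], "percent_above": [85, 64, 38, 22, 3]}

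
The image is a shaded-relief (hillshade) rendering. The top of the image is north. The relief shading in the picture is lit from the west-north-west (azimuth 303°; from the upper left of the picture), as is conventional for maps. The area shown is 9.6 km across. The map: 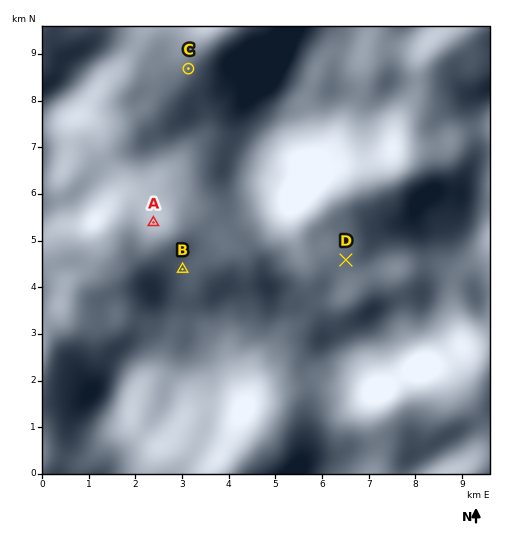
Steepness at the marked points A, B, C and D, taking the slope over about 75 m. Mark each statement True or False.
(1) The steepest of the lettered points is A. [False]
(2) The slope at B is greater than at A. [True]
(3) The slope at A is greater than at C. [False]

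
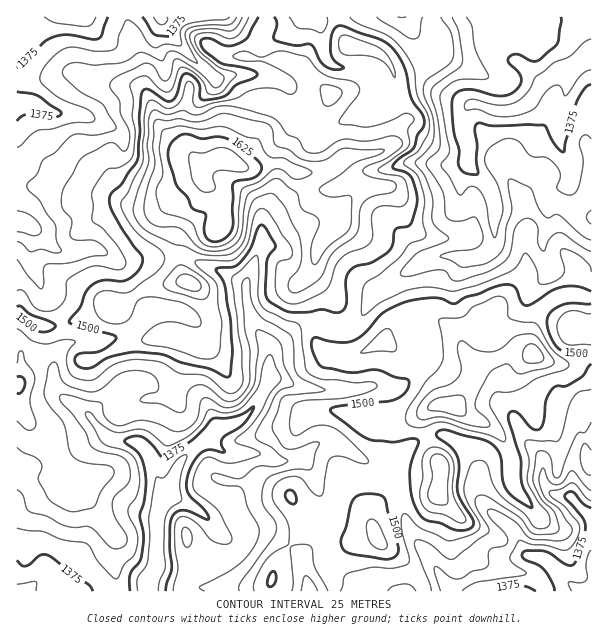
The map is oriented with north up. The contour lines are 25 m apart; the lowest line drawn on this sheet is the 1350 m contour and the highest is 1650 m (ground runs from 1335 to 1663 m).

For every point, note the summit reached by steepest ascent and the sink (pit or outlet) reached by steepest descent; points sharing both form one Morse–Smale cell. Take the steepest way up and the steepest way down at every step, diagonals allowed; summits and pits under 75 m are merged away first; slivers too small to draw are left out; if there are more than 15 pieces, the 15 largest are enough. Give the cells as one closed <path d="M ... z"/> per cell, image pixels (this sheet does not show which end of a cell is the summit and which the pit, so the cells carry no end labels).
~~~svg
<path d="M225 158l-18 5-3 4-2 7 2 8 12 8 6 7 1 25-3 6-25-2-14 11-3 9 3 27 5 9 8 2 8 9 12 27-2 15-9 13-30-12-21 0-15-16-27-16-15 10-41 12-15-1-19-13-4 0 1 280 316 0 1-4-6-18 0-10 22-16 16-8 10 0-4-12 1-14 13-14 11-8-16-20-18-8-21-15-12-5-15 5-15 13-19 4-18-8-38-2-15-14 5-8 27-10 11-12 17-27 1-31 26-22 16-5-1-15-11-21 0-5 9-9 10-30 18-21 0-6-3-4-21-8-6-6-4-19-5-7-18-9-23 5-15 0z"/><path d="M266 16l-250 1 1 295 3 0 19 13 15 1 41-12 13-10 6 3 6-1 24-17 42-8-5-8-3-16 0-11 3-9 14-11 14 0 10 3 4-7-1-25-6-7-12-8 0-15 3-4 12-5 11 2 13 8 15 0 17-5 7 1 20-38 26-25 3-6-28-28-6-3-13-4-26 0-10-4 5-6 6-17 6-7z"/><path d="M591 16l-325 1-1 9-6 7-6 17-5 6 10 4 26 0 13 4 6 3 28 28-3 6-26 25-19 36 19 14 6 22 6 6 21 8 3 4-1 9-17 18-10 30-9 9 0 5 11 21 2 16 7 0 14 6 12 0 14-12 9-18 8-10 41-26 21-8 36 2 10-5 6-5 2-6 0-41-7-18-18-18-1-22-5-12 1-18 7-9 8 0 15 6 24-1 14-10 11-17 12-9 11-3 2 1 0 13-8 35-1 21 12 25 0 15-2 4-15 6-6 5 0 30-6 14 0 9 8 18 4 4 13 2 21 0 4-2z"/><path d="M531 354l-24 0-24 10-5 4-8 18-15 20-17-2-7 4-7 6 0 15 8 23 10 16-3 21-7 1-16-6-8 0-10 4 6 30 6 15 18 22 18 30 10 7 136-1 0-73-21-21 1-39 4-12 5-7 9 0 2-2 0-78-10 1-9 4-16 0-15-4z"/><path d="M567 70l-16 6-10 8-9 15-14 10-24 1-15-6-8 0-7 9-1 18 5 12 1 22 18 18 7 18 0 41-2 6-6 5-10 5-36-2-21 8-41 26-8 10-9 18-14 12-12 0-14-6-7 0 0 14 7 11 15 6 20 0 24-12 8-11 17-14 8-4 18 0 26 19 5 8 2 12 12 17 7-6 24-10 24 0 11 6 15 4 16 0 19-7 0-85-25 0-13-2-4-4-8-18 0-9 6-14 0-30 6-5 15-6 2-4 0-15-12-25 1-21 8-35z"/><path d="M431 314l-18 0-8 4-10 7-15 18-20 11-12 2-18-2-9-5-5-7-2-16-2-2-15 4-26 22-1 31-17 27-11 12-27 10-5 8 15 14 38 2 18 8 19-4 15-13 15-5 12 5 21 15 18 8 17 20 4-2 14-2 16 6 6 0 4-22-10-16-10-33 2-5 10-8 21 0 15-20 6-15-12-18-2-12-5-8z"/><path d="M398 488l-12 8-13 14-1 14 4 12-17 4-17 8-14 12 0 10 7 22 121-1-10-6-18-30-18-22-6-15z"/><path d="M186 282l-25 2-17 5-29 19 22 12 15 16 21 0 30 12 9-13 2-15-12-27-8-9z"/><path d="M591 438l-10 1-5 7-4 12-1 31 0 8 20 20z"/>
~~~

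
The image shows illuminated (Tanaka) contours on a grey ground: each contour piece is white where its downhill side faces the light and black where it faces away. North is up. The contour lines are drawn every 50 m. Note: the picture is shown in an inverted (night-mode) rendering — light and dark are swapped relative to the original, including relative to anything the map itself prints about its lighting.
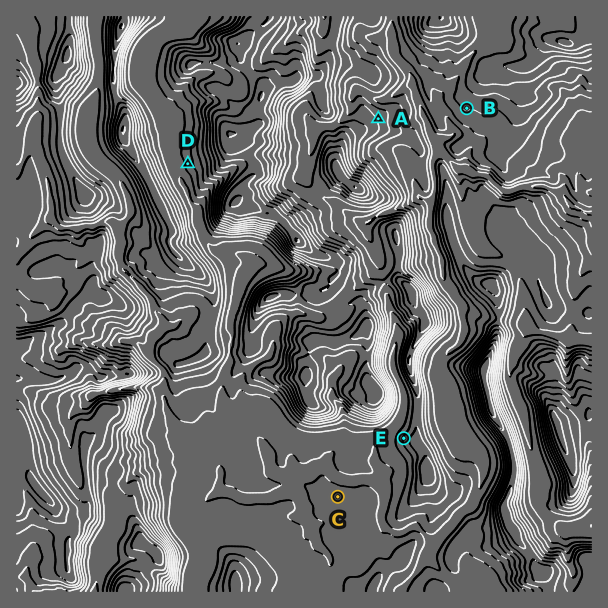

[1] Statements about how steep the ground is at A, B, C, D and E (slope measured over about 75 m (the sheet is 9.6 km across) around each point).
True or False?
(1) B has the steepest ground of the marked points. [False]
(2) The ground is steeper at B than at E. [False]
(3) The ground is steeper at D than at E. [False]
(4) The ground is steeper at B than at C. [True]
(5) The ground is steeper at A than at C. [True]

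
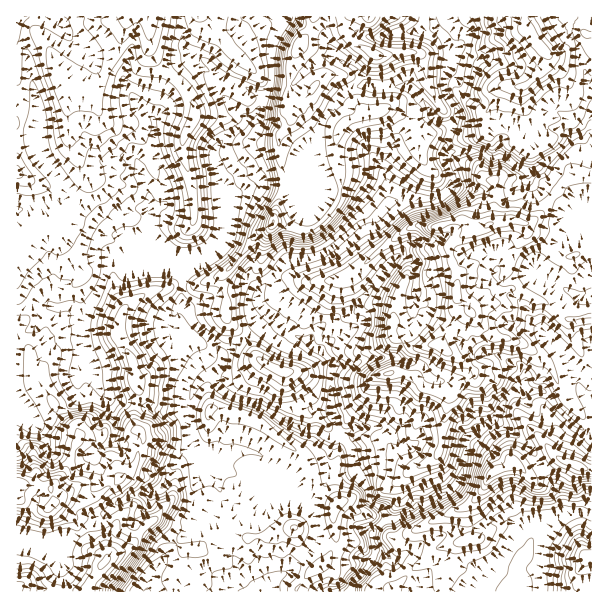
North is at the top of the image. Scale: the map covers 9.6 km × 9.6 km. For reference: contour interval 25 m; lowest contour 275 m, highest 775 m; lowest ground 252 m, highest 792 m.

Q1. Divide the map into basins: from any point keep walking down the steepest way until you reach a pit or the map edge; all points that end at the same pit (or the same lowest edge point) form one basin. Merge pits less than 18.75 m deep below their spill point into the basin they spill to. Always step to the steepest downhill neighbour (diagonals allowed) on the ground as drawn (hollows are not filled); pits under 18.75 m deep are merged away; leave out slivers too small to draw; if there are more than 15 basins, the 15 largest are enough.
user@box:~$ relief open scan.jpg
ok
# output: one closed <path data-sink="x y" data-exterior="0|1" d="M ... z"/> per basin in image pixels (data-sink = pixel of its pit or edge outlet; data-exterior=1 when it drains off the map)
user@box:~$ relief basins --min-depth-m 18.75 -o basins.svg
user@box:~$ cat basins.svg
<path data-sink="351 591" data-exterior="1" d="M591 16l-575 1 1 575 69 0 5-11 15-21 7-6 13-4 24-28 5 0 30 28 12 0 10-9 15-6 15 0 14 3 19-2 23-8 30 0 9-6 1-6 3 29-8 13-24 21-8 12 97 1 7-10 37-34 33-9-4-32 12-10 12-23 5-4 18-7 15 12 3 0 24-17 30 11 7-1 0-151-25 2-18-15-15-4-19-11-8 0-9 5-9 10-6 0-13 7 4-6 34-35 4-18 14-18-1-11 6 11 29 22 13 0 12-6 7-1z"/><path data-sink="522 591" data-exterior="1" d="M560 458l-5 0-24 17-3 0-15-12-23 11-8 17-16 16 4 32-8 2-6 5-4 15-10 24 1 7 149-1 0-121-11-2z"/><path data-sink="272 591" data-exterior="1" d="M333 516l-1 6-9 6-30 0-23 8-19 2-14-3-15 0-15 6-10 9-11 0-5 8 0 6 13 14-4 13 106 1 8-13 24-21 8-13z"/><path data-sink="591 296" data-exterior="1" d="M527 224l-1 10-14 18-4 18-34 35-4 6 13-7 6 0 9-10 9-5 8 0 19 11 15 4 18 15 24-3 1-65-7-1-12 6-13 0-29-22z"/><path data-sink="147 591" data-exterior="1" d="M155 522l-5 0-24 28-13 4-7 6-15 21-4 11 103-1 4-13-13-14 0-6 5-7z"/><path data-sink="411 591" data-exterior="1" d="M458 542l-21 6-17 17-7 5-19 21 47 1z"/>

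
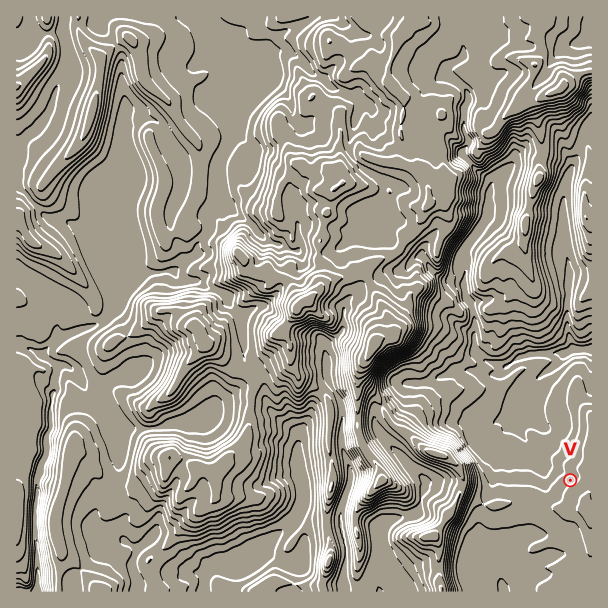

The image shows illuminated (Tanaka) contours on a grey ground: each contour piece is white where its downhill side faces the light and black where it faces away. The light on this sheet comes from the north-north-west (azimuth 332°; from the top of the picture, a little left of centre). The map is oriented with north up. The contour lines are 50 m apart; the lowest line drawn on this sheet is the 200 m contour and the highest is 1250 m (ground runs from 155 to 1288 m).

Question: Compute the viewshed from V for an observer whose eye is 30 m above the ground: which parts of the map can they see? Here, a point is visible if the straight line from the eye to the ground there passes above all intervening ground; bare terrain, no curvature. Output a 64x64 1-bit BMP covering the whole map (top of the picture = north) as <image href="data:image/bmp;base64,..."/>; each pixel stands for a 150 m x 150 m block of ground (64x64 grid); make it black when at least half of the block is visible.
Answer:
<image width="64" height="64" href="data:image/bmp;base64,Qk0+AgAAAAAAAD4AAAAoAAAAQAAAAEAAAAABAAEAAAAAAAACAAATCwAAEwsAAAIAAAAAAAAA////AAAAAAAAAAAAAAHAAAAAAAAAAYAAAAAAAAABgAAAAAAAAAGAAAAAAAAAAYAAAAAAAAABgAAAAAAAAAPAAAAAAAAAAcAAAAAAAAAAwAAAAAAAAABn/AAAAAAAAH/+AAAAAAAAf/8AAAAAAAA//wAAAAAAAH//AAAAAAAA//sAAAAAAAD/9wAAAAAAAP/7AAAAAAAA//MAAAAAAB//+wAAAAACX///AAAAAAJH//4AAAAAA8f//AAAAAADg/++AAAAAAOA84AAAAAAA/8ZwAAAAAAB//wgAAAAAAH//wAAAAAAAP//8AAAAAAAP+/4AAAAAAAf7/8AAAAAAA/v/wAAAAAAD8f/AAAAAAAPg/0AAAAAAA5d4AAAAAAAAo/EAAAAAAADj4QAAAAAAAeHhQAAAAAAAYCHAAAAAAAZgI8AAAAAABmAjwAAAAAADMDPAAAAAAAHwG4AAAAAAAfAPgAAAAAAAcB8AAAAAAAAwHwAAAAAAABgPAAAAAAAAEAcAAAAAAAAABwAAAAAAAAQHAAAAAAAABgMAAAAAAAAHBwAAAAAAACEHAAAAAAAAIM+AAAAAAAAgf4AAAAAAACAfgAAAAAAAAAOAAAAAAAAAAMAAAAAAAAAAQAAAAAAAAAAAAAAAAAAAAAAAAAAAAAAAAAAAAAAAAAAAAAAAAAAAAAAAAAAAAAAAA=="/>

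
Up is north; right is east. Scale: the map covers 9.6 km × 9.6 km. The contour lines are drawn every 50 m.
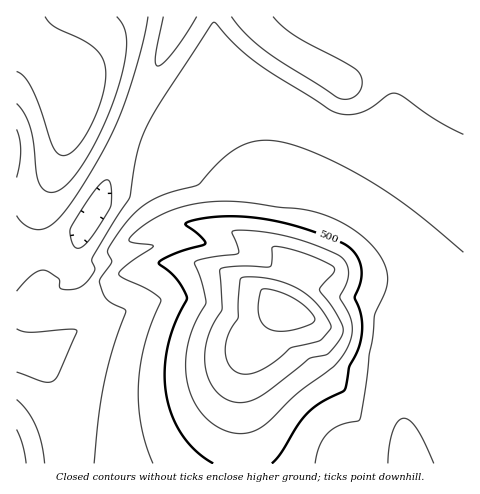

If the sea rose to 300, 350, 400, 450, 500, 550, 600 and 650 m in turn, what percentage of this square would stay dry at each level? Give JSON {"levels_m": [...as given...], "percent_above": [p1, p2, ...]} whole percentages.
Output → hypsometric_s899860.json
{"levels_m": [300, 350, 400, 450, 500, 550, 600, 650], "percent_above": [97, 82, 57, 32, 19, 12, 7, 3]}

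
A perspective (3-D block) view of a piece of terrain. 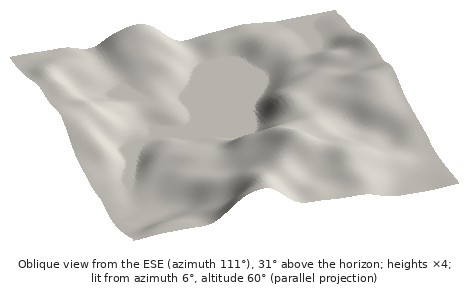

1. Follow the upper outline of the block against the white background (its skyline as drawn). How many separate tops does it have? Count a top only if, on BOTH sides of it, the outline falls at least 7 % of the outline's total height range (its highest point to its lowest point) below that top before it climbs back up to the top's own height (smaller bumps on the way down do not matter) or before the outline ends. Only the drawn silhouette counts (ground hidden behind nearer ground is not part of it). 2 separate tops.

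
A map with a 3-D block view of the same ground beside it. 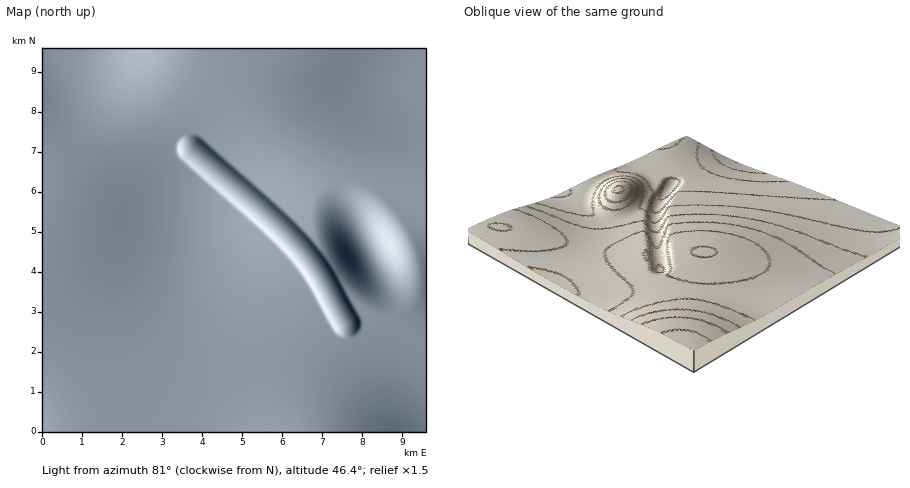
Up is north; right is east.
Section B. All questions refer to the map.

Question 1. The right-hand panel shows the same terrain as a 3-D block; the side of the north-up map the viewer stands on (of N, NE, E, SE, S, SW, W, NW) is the NW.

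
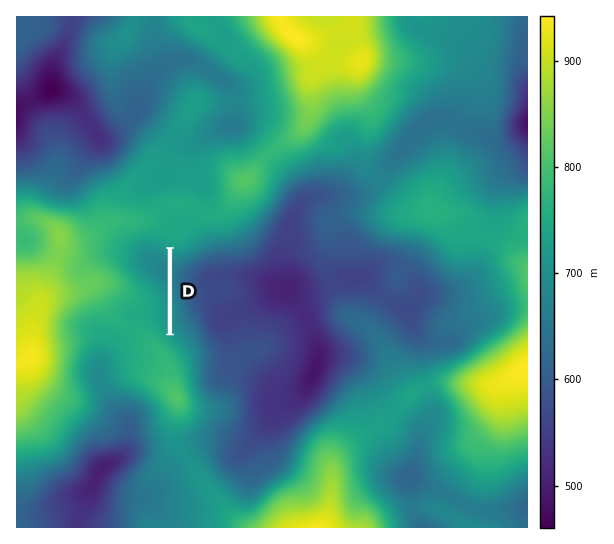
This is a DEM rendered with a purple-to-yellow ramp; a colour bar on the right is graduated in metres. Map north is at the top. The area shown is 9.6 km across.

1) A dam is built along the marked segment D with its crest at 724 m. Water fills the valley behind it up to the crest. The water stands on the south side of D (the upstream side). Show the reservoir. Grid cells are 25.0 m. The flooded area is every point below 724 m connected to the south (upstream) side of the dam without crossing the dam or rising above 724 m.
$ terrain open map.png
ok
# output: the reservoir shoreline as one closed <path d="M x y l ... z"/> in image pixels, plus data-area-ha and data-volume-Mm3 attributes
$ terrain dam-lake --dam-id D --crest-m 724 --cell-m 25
<path d="M155 241l-12 0-5 4-1 0-2 2-3 6 0 4-1 1 0 3 1 1 0 3 3 5 16 17 2 0 0 2 4 4 3 5 0 3 1 1 0 17 2 2 0 2 4 9 1-1 0-84-6-3-3 0-4-3z" data-area-ha="59" data-volume-Mm3="13.18"/>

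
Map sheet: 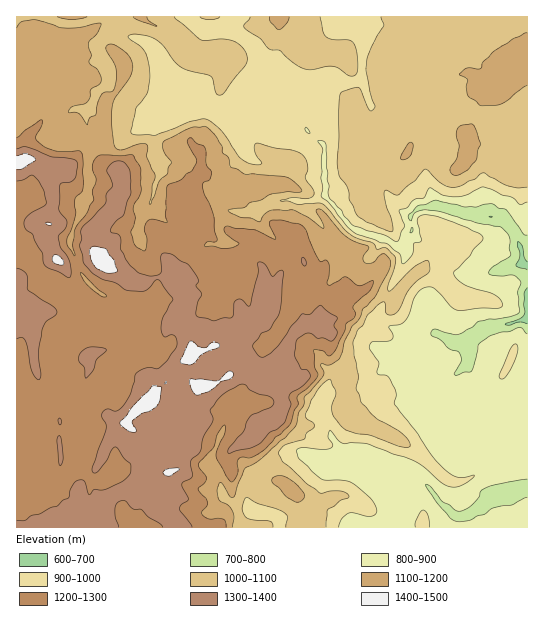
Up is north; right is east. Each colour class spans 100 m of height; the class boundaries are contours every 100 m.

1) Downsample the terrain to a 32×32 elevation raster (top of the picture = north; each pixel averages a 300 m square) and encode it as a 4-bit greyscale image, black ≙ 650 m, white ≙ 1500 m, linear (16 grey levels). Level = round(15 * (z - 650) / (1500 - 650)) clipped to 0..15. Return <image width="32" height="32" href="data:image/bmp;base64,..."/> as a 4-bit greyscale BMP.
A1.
<image width="32" height="32" href="data:image/bmp;base64,Qk12AgAAAAAAAHYAAAAoAAAAIAAAACAAAAABAAQAAAAAAAACAAATCwAAEwsAABAAAAAAAAAAAAAAABEREQAiIiIAMzMzAERERABVVVUAZmZmAHd3dwCIiIgAmZmZAKqqqgC7u7sAzMzMAN3d3QDu7u4A////ALzMzLu8yqhmZ3ZEREQzMzO7vMy8zLqYZnh3ZUREMzIju7zLzM26iHeIZlREQzRDIru7u7zdypqHdlREMzRURDO7u7y8zNurqGVEMzRVRERDu7u8zdzcq8uGVVVmZDREQ7u7q93czbrNyGV3dlMzRES7u7vN3My6u8pmd2VDMzREu7u7vN3d27zLdnZVQzM0RLuru7vN3d3N3Ld2VEMzNES7q8u7vN3dzMypdkREMyNEu6q7uqvd3cvLq4VEMzIjRMy6qqq83MzMvMymVUMzIiLduru6rMu7zLvMuGZTNERCy6qqq7vLu7zLu6qGZEVVQsu7q8zMy7q8u7qplmZVQzK7287bvMuru7u6mIdWZUMhvMrdyqu6qqu7qZhlRWVUMbzKzLqqqqqqqph1VjVlRDK8yqzKmrqYiJmHVnY0QyEju8qbyoq6mYh3ZWZ2VDRDRbvLm8uJqpmZmGVnd2VnZWfdzJvKiJqYd3dld3h3eIeI26qZmXial2ZmZXd3h3iIh6qZiXZnmYZmZVV3d4d4iHeamIh2ZmZmZlVWd2d3d4d3mZiIdmZWZWVVVmZnd3eIh5mZiIdmZmZVVWZmd4h4iIiIiZeHZmZ3VVZmZneIiIiIiZmHh2Z3d2ZndmZ3eHd4iJmZh3ZndmZmd3ZmZ3d3d4iIiIh3h2ZmZ4dmZmd3d3d4"/>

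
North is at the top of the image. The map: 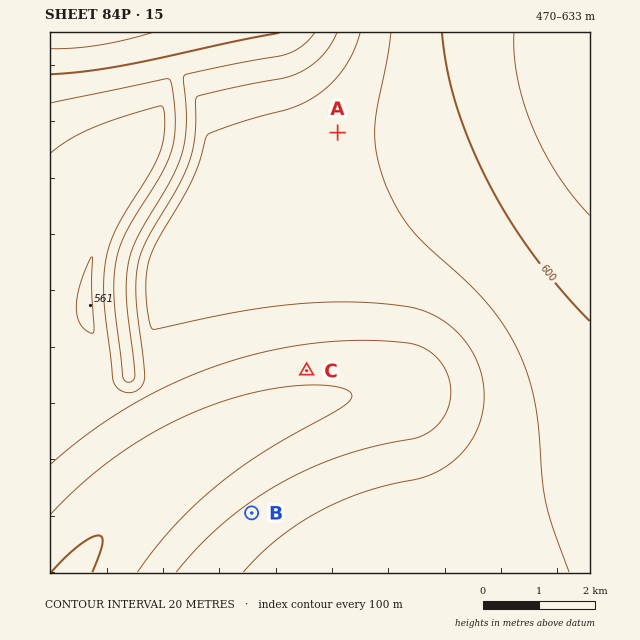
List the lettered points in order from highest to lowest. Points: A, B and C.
A B C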